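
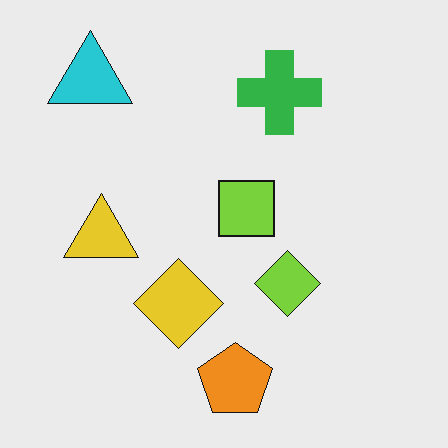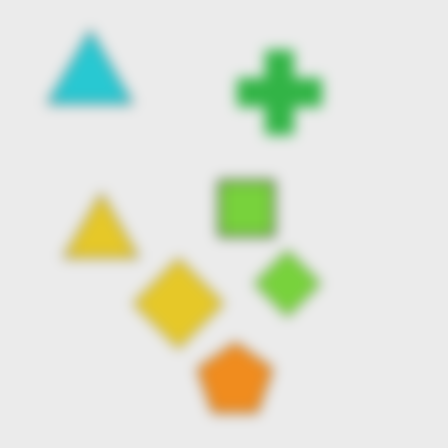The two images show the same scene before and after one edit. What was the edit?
It was heavily blurred.

Shape edges and outlines are uniformly softened across the whole image.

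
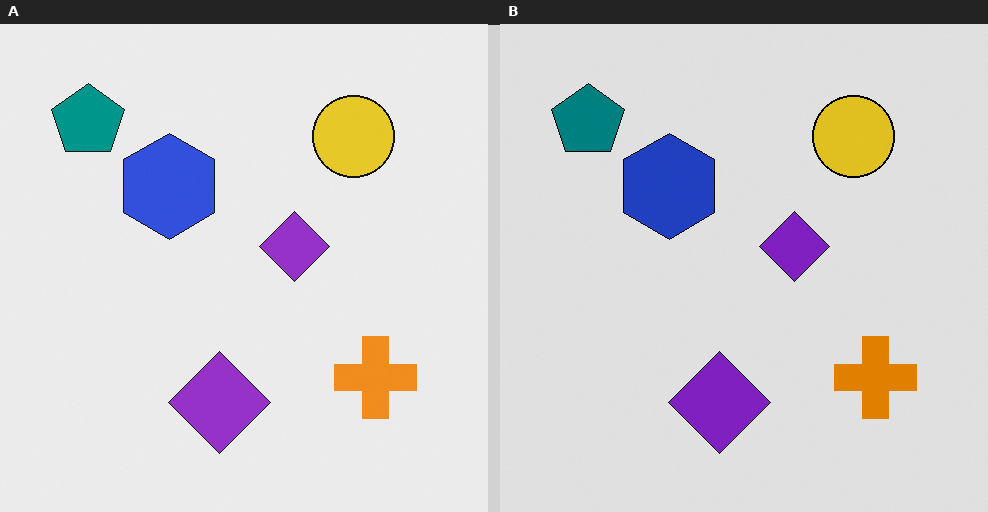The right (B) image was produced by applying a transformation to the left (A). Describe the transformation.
The right (B) image is the left (A) moderately posterized.

Each flat color has snapped to a coarser quantized level — most visibly, the near-white background has dropped to a flat grey.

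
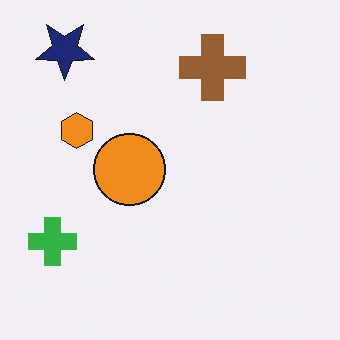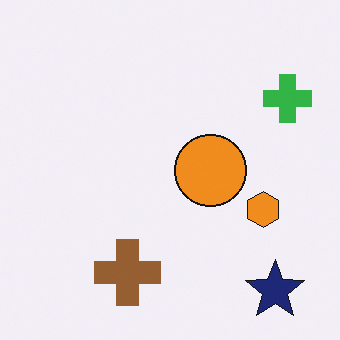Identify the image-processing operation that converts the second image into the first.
The first image is the second rotated 180°.

The navy star sits in the bottom-right of the second image and the top-left of the first — consistent with a whole-image 180° rotation.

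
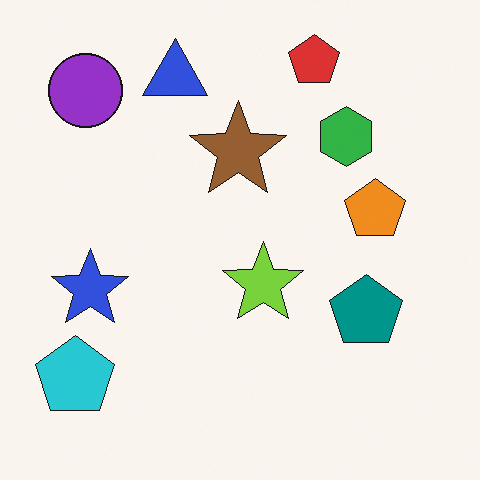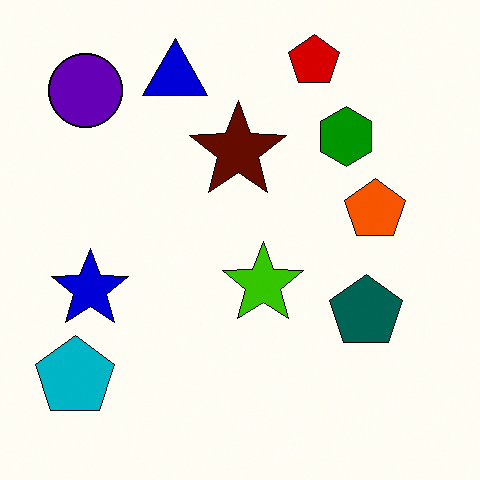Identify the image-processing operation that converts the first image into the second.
The transformation is: given much higher contrast.

Tones are pushed away from mid-grey across the whole image — a global contrast change.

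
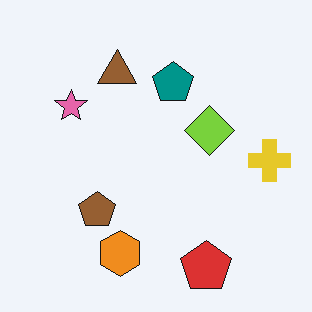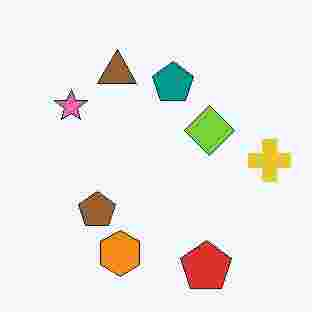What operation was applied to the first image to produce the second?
The image was heavily JPEG-compressed with obvious blocking artifacts.

Blocky 8×8 compression artifacts appear around shape edges and the flat background shows ringing — characteristic JPEG degradation.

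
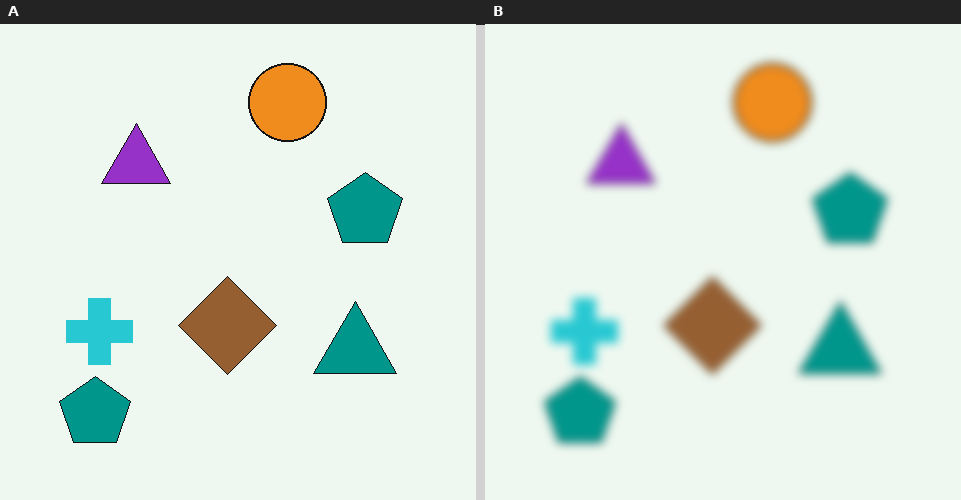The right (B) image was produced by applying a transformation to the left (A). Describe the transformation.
This is the original image noticeably gaussian-blurred.

Shape edges and outlines are uniformly softened across the whole image.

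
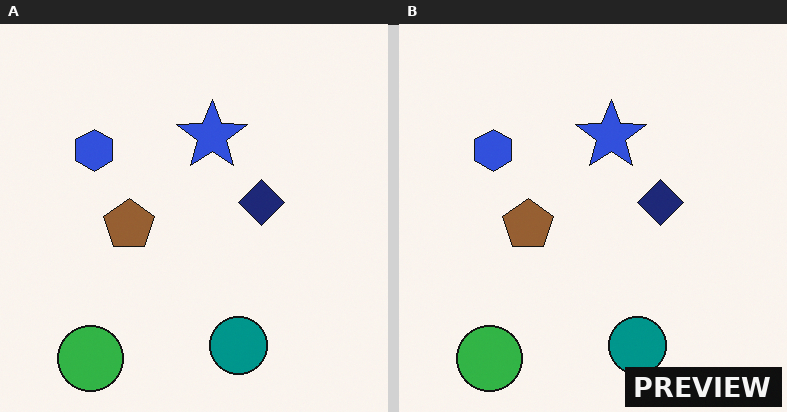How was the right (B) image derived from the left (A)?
The image was watermarked with the text "PREVIEW" in the lower-right corner.

A dark label reading "PREVIEW" appears in the lower-right corner.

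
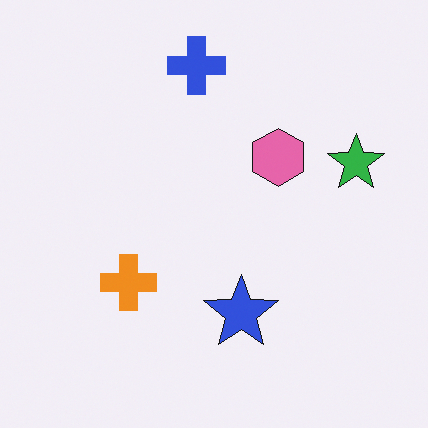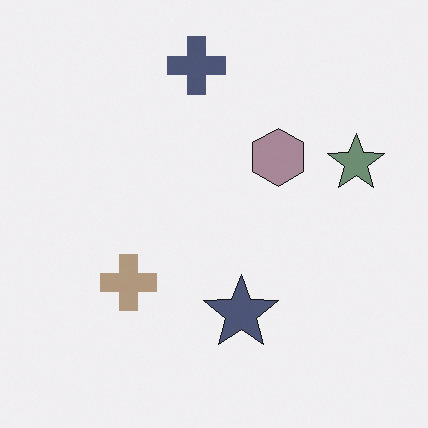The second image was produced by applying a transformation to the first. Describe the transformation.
The second image is the first heavily desaturated.

All colors are more muted and greyish — a global saturation change.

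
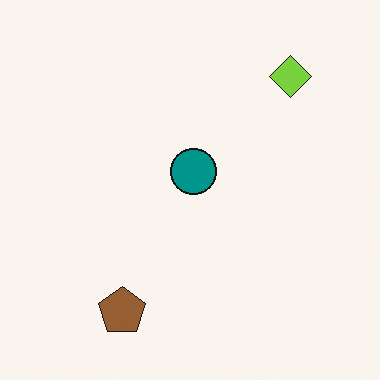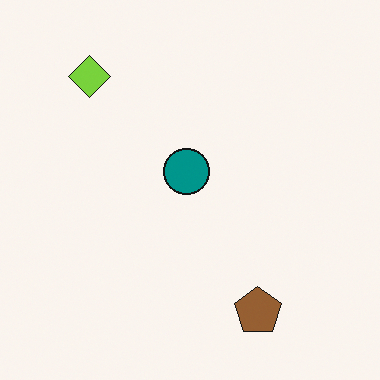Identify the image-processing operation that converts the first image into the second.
The transformation is: flipped horizontally (left ↔ right).

The lime diamond is in the top-right of the first image and the top-left of the second — shapes on opposite sides of the vertical midline have swapped in a mirror flip.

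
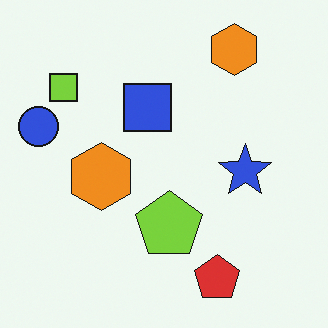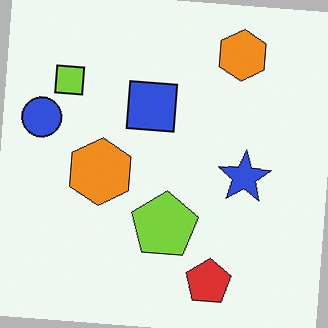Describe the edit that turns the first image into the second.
The image was rotated clockwise by a slight angle.

Every shape is tilted by the same angle and the image corners show triangular fill wedges — a whole-image rotation by a non-right angle.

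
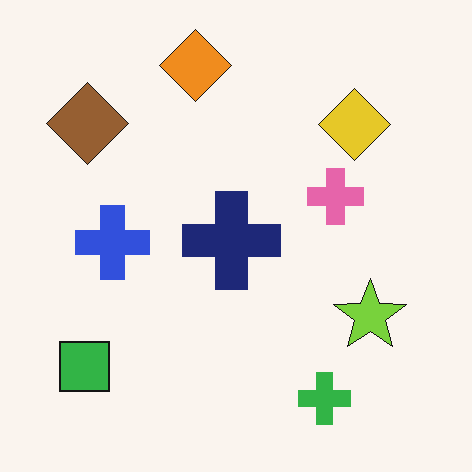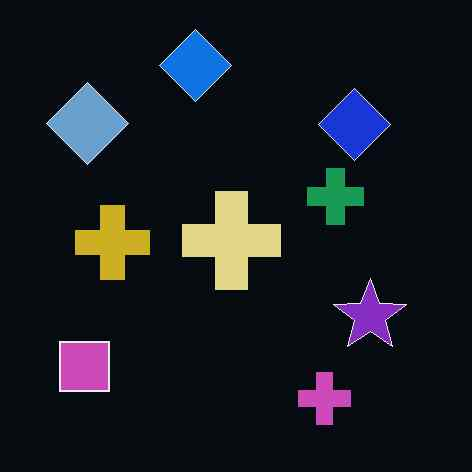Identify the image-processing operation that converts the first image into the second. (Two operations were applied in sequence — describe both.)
It was color-inverted (negative), then JPEG-compressed with visible artifacts.

The light background has become dark and every shape's color is its complement — a photographic negative. Blocky 8×8 compression artifacts appear around shape edges and the flat background shows ringing — characteristic JPEG degradation.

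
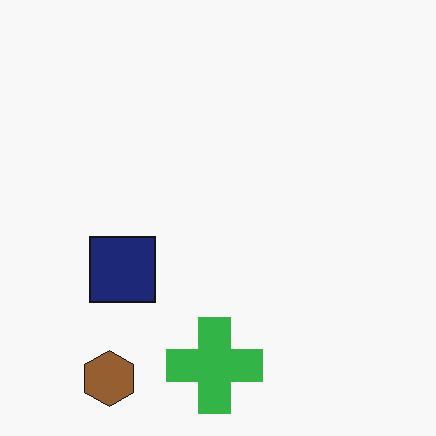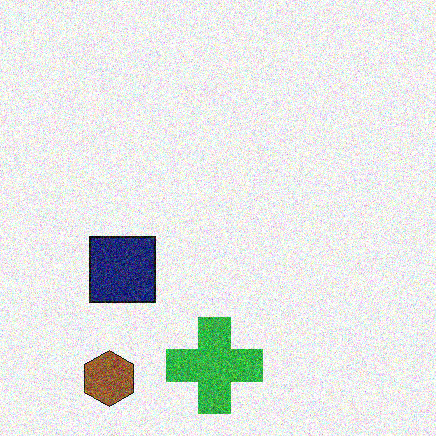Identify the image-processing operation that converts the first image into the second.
The second image is the first degraded with heavy additive noise.

Random speckle covers the whole image, including the flat background.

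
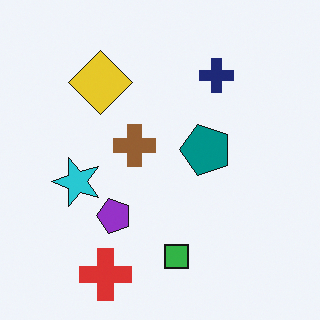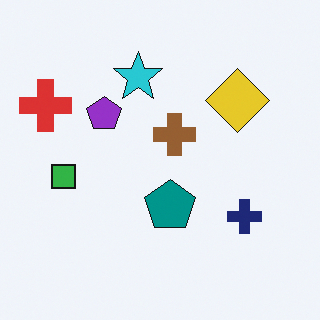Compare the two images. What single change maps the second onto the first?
Rotated 90° counter-clockwise.

The red cross sits in the top-left of the second image and the bottom-left of the first — consistent with a whole-image 90° counter-clockwise rotation.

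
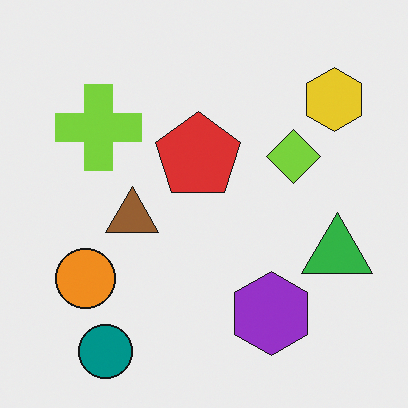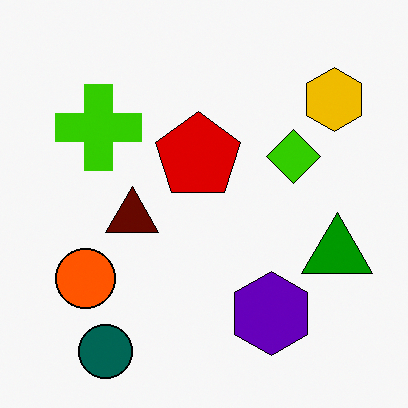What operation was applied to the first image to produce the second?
The image was given much higher contrast.

Tones are pushed away from mid-grey across the whole image — a global contrast change.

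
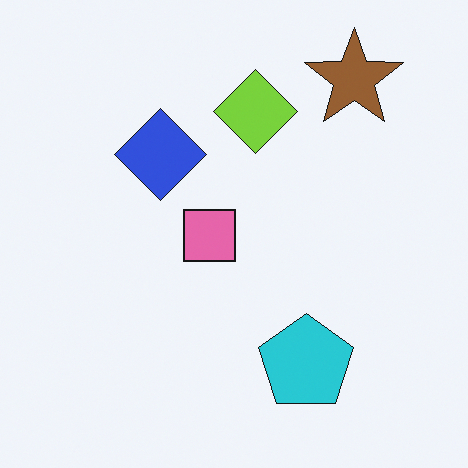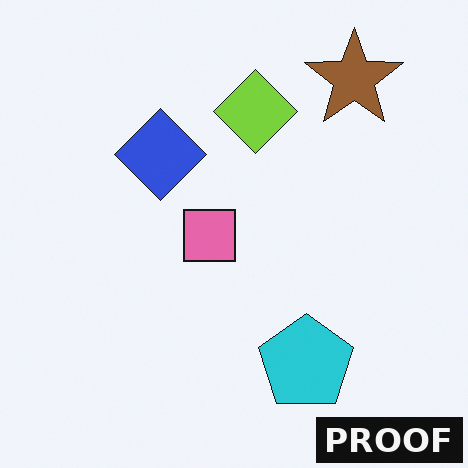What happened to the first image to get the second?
The image was watermarked with the text "PROOF" in the lower-right corner.

A dark label reading "PROOF" appears in the lower-right corner.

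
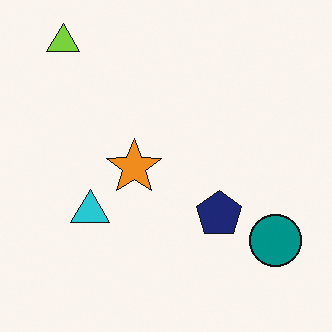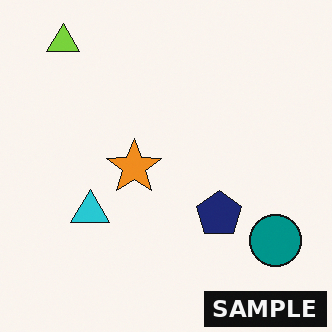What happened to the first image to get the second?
Watermarked with the text "SAMPLE" in the lower-right corner.

A dark label reading "SAMPLE" appears in the lower-right corner.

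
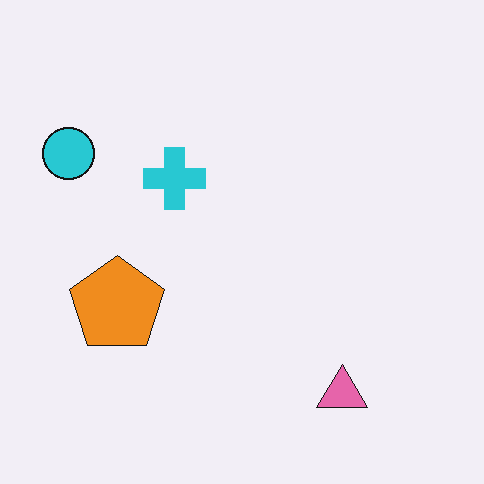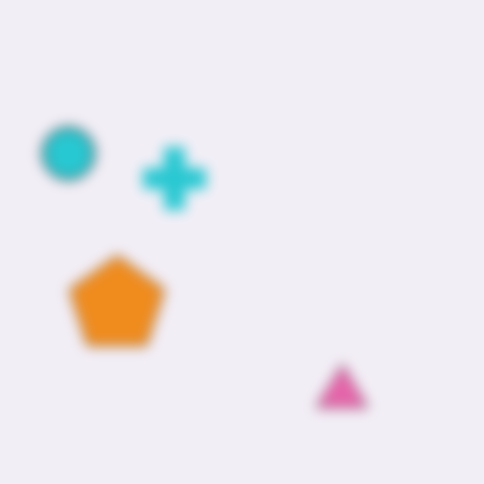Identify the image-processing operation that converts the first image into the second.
The image was heavily blurred.

Shape edges and outlines are uniformly softened across the whole image.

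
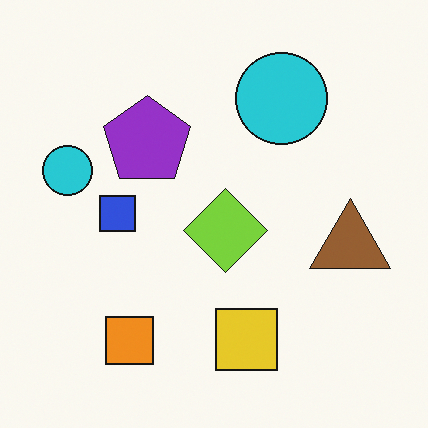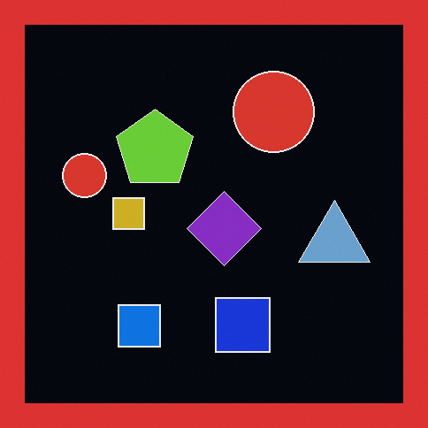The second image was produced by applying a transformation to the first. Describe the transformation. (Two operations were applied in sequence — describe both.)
This is the original image color-inverted (negative), then framed with a red border.

The light background has become dark and every shape's color is its complement — a photographic negative. A solid red frame runs around the edge of the second image, with the content slightly shrunk inside it.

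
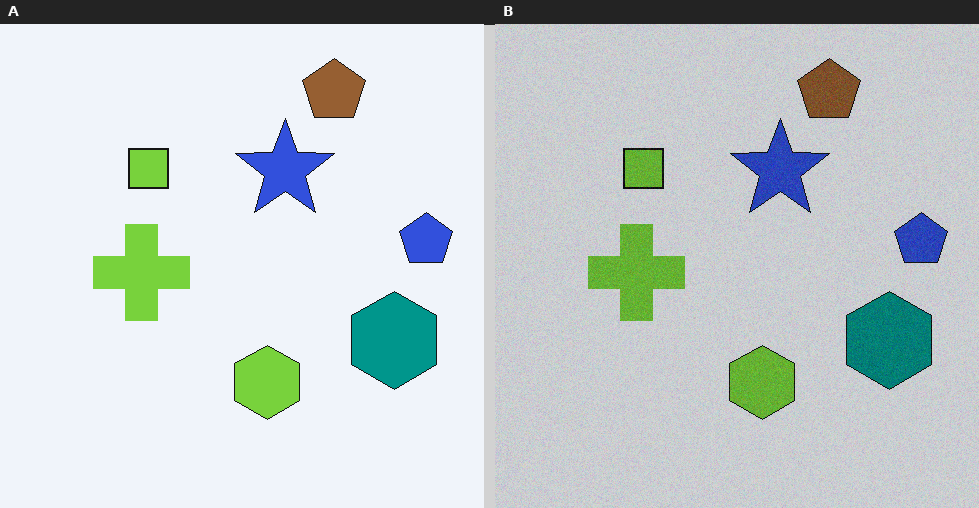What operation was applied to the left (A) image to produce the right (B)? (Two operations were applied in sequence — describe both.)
The right (B) image is the left (A) degraded with subtle gaussian noise, then slightly darkened.

Random speckle covers the whole image, including the flat background. Every pixel — background and shapes alike — is uniformly darkened.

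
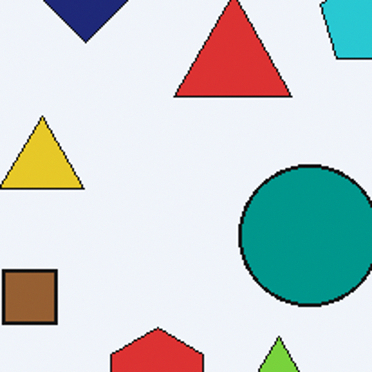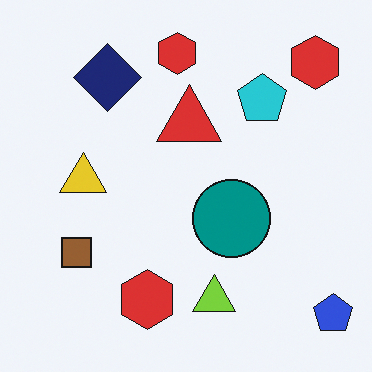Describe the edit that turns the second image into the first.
Cropped tightly and scaled back up.

The visible shapes are larger and the field of view is narrower; shapes near the original edges may be partly or wholly outside the frame — a crop-and-rescale.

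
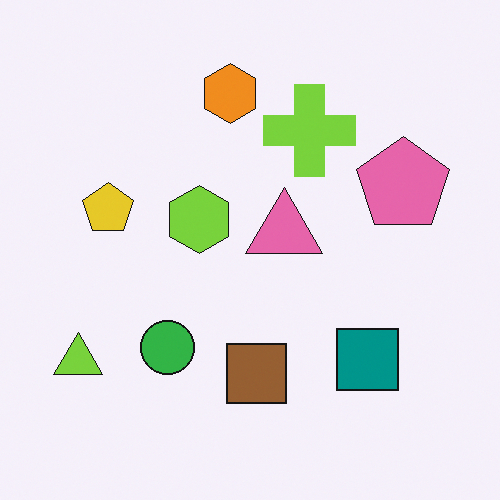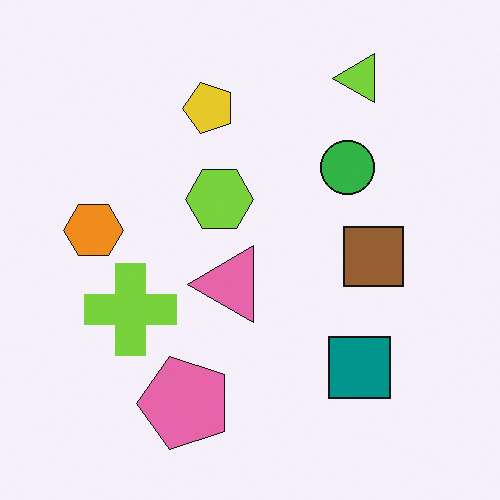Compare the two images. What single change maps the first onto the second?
Transposed (reflected across the top-left ↔ bottom-right diagonal).

Shapes have swapped their row and column positions — what was in the top-right is now in the bottom-left — a diagonal reflection.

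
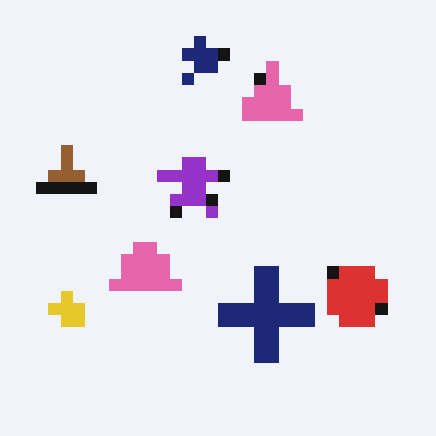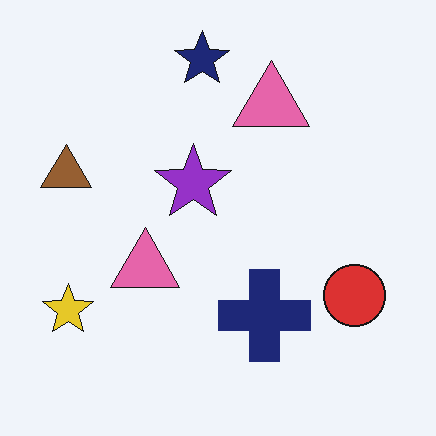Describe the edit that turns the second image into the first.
It was heavily pixelated into large blocks.

Shapes are reduced to large square blocks; fine edges and outlines are lost — a downscale-then-upscale (mosaic) effect.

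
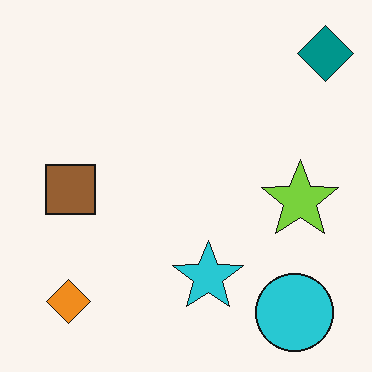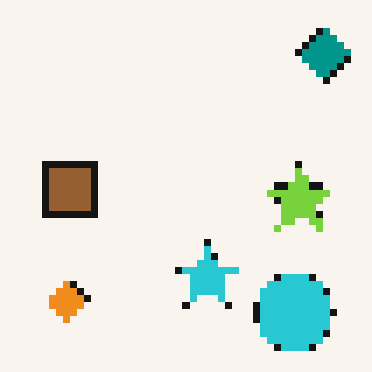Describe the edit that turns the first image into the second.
The second image is the first moderately pixelated.

Shapes are reduced to large square blocks; fine edges and outlines are lost — a downscale-then-upscale (mosaic) effect.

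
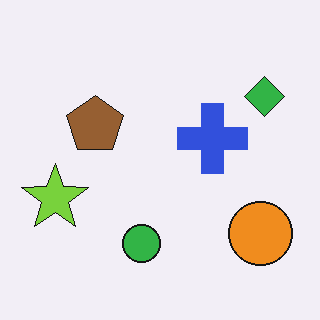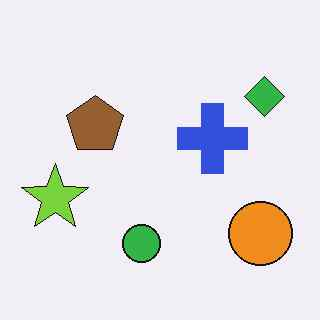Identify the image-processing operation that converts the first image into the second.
This is the original image JPEG-compressed with visible artifacts.

Blocky 8×8 compression artifacts appear around shape edges and the flat background shows ringing — characteristic JPEG degradation.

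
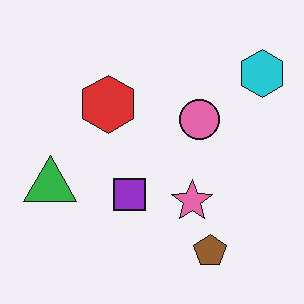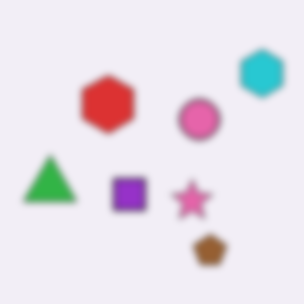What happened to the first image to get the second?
The transformation is: noticeably gaussian-blurred.

Shape edges and outlines are uniformly softened across the whole image.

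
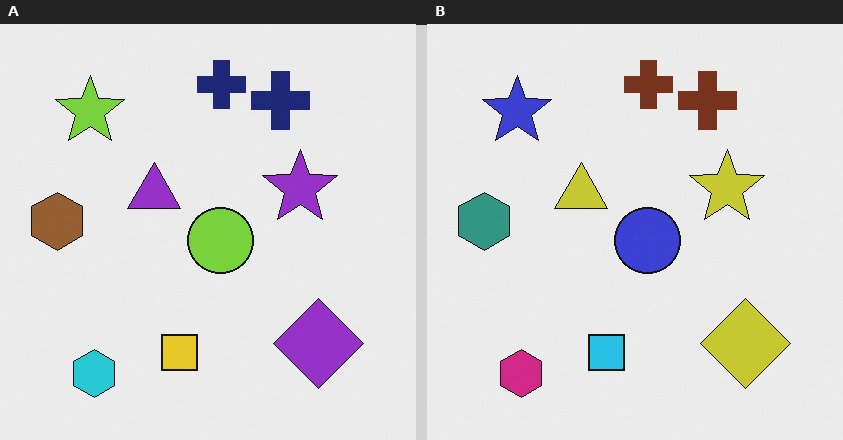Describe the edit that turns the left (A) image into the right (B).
Hue-shifted through roughly a third of the color wheel.

Every shape's color has rotated by the same amount around the hue wheel — a uniform hue shift.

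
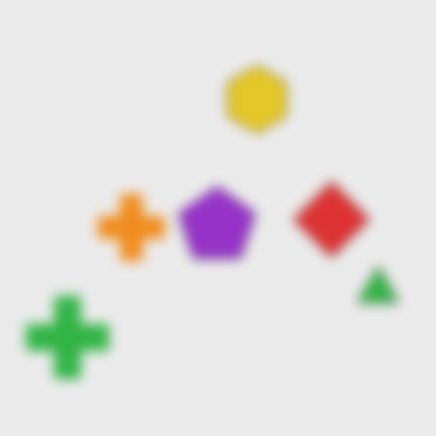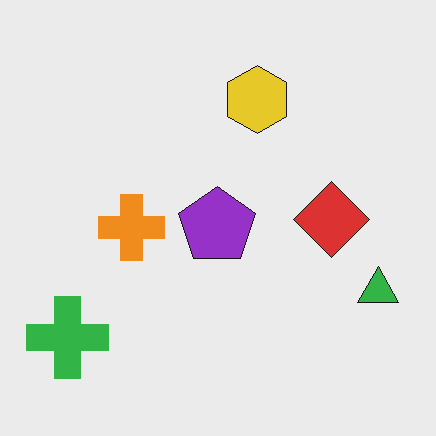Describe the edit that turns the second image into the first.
The image was strongly gaussian-blurred.

Shape edges and outlines are uniformly softened across the whole image.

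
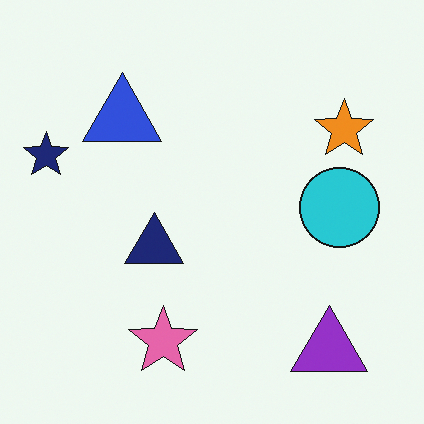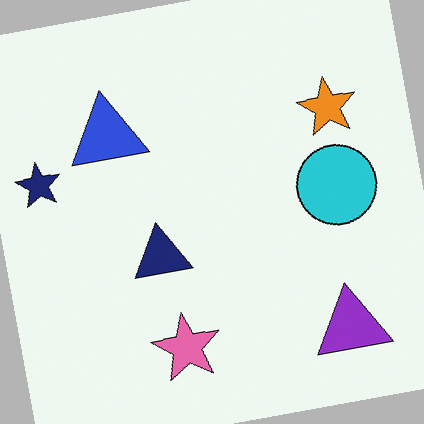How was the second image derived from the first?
The second image is the first rotated counter-clockwise by a few degrees.

Every shape is tilted by the same angle and the image corners show triangular fill wedges — a whole-image rotation by a non-right angle.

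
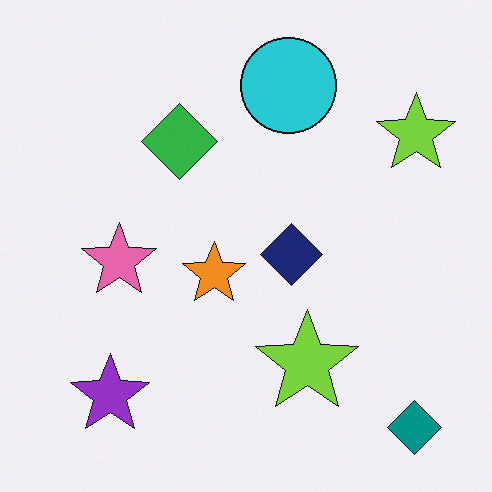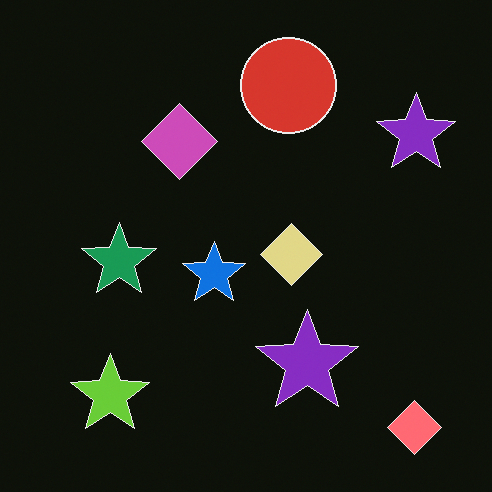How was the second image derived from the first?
The second image is the first color-inverted (negative).

The light background has become dark and every shape's color is its complement — a photographic negative.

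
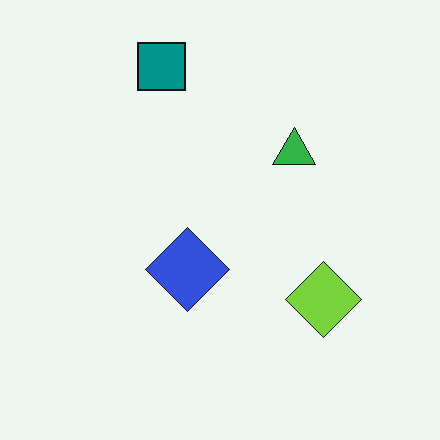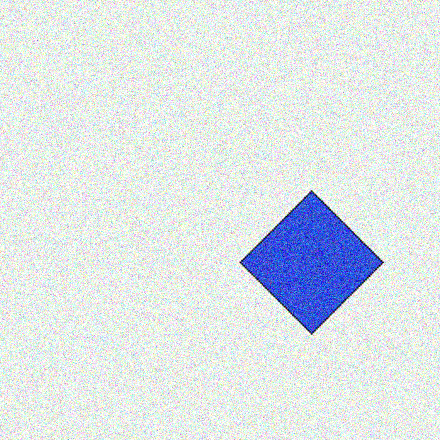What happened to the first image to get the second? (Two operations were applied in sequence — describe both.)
This is the original image cropped tightly and scaled back up, then degraded with strong gaussian noise.

The visible shapes are larger and the field of view is narrower; shapes near the original edges may be partly or wholly outside the frame — a crop-and-rescale. Random speckle covers the whole image, including the flat background.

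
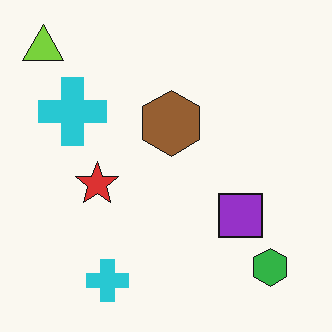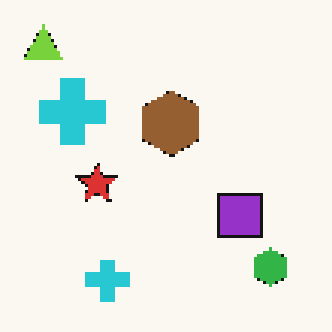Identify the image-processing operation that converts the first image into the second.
It was mildly pixelated.

Shapes are reduced to large square blocks; fine edges and outlines are lost — a downscale-then-upscale (mosaic) effect.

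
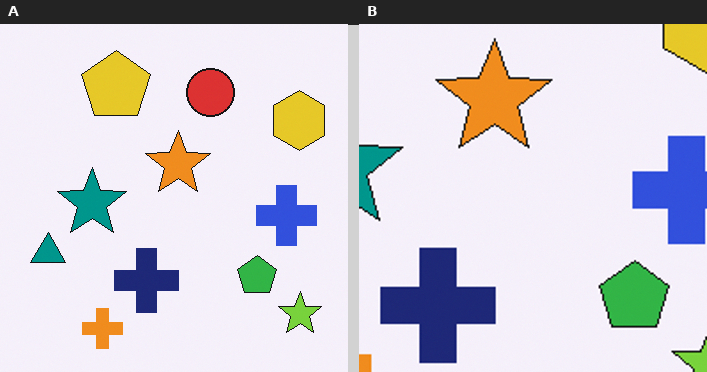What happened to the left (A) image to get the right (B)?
The right (B) image is the left (A) cropped tightly and scaled back up.

The visible shapes are larger and the field of view is narrower; shapes near the original edges may be partly or wholly outside the frame — a crop-and-rescale.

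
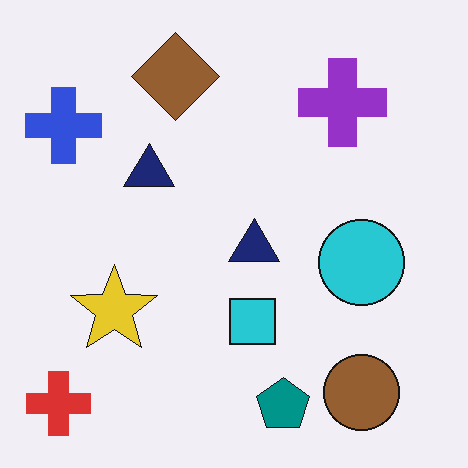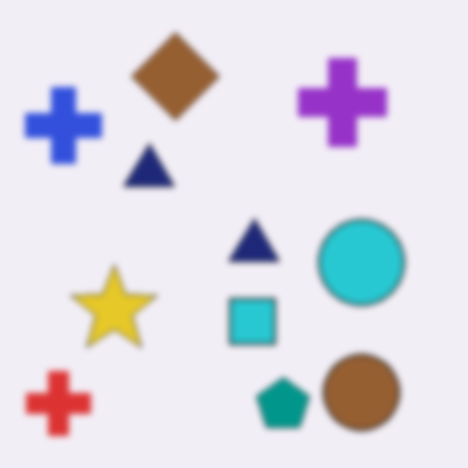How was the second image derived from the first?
Noticeably gaussian-blurred.

Shape edges and outlines are uniformly softened across the whole image.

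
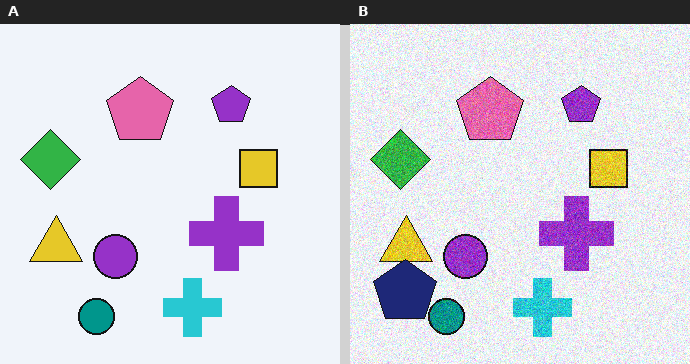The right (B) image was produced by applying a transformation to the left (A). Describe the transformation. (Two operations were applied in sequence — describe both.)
This is the original image degraded with visible gaussian noise, then overlaid with an additional navy pentagon.

Random speckle covers the whole image, including the flat background. A navy pentagon appears in the right (B) image that is absent from the left (A).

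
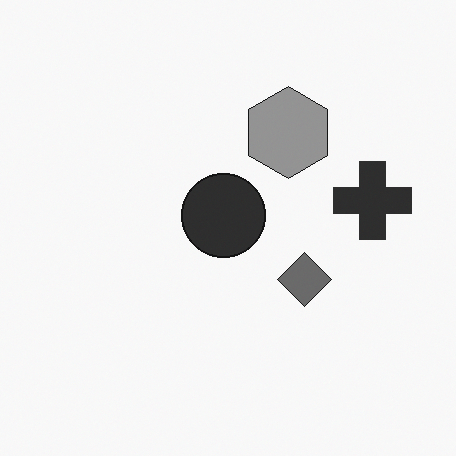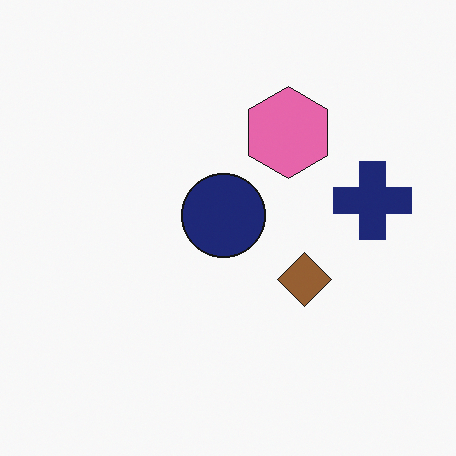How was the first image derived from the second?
Converted to grayscale.

All color is removed — every shape is now a shade of grey.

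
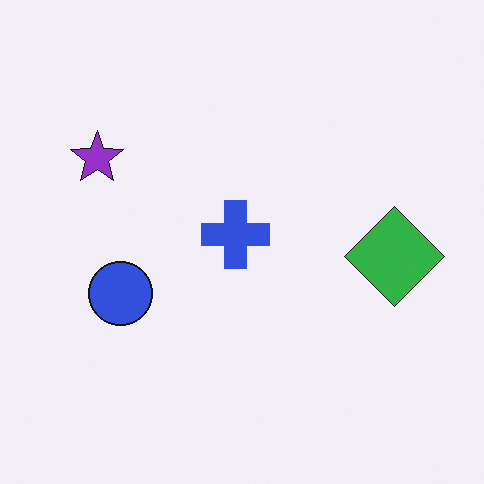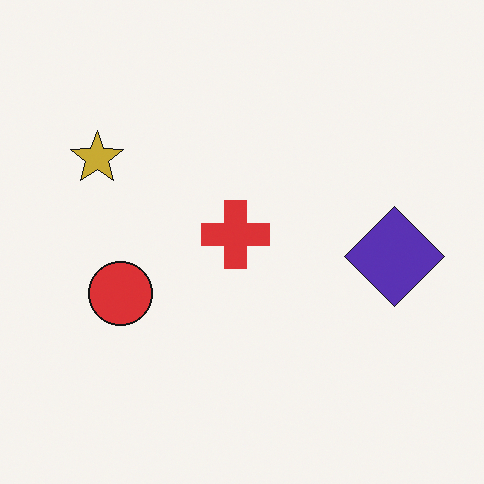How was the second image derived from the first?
This is the original image hue-shifted through roughly a third of the color wheel.

Every shape's color has rotated by the same amount around the hue wheel — a uniform hue shift.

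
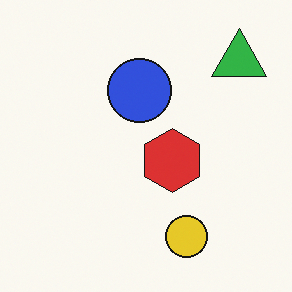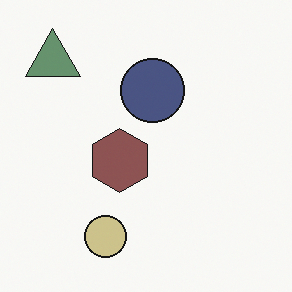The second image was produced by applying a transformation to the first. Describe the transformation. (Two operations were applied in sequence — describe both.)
This is the original image heavily desaturated, then flipped horizontally (left ↔ right).

All colors are more muted and greyish — a global saturation change. The green triangle is in the top-right of the first image and the top-left of the second — shapes on opposite sides of the vertical midline have swapped in a mirror flip.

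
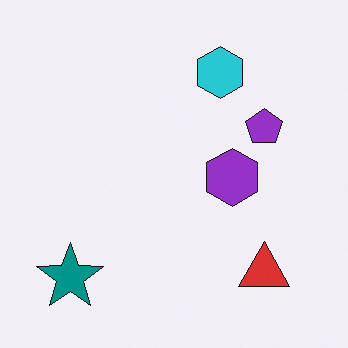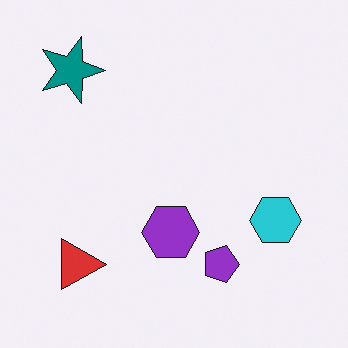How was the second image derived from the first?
Rotated 90° clockwise.

The teal star sits in the bottom-left of the first image and the top-left of the second — consistent with a whole-image 90° clockwise rotation.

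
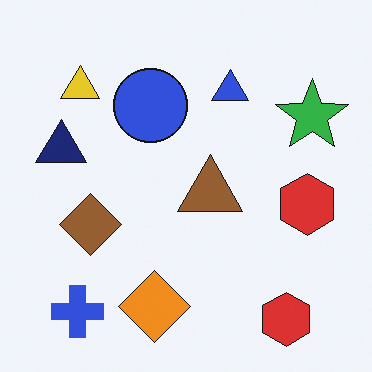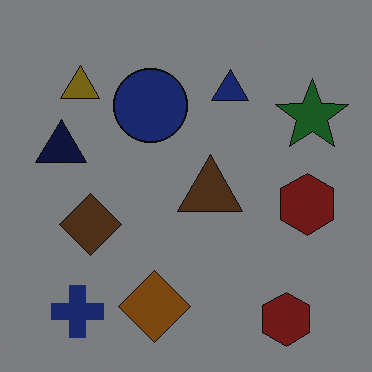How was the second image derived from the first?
Darkened a lot.

Every pixel — background and shapes alike — is uniformly darkened.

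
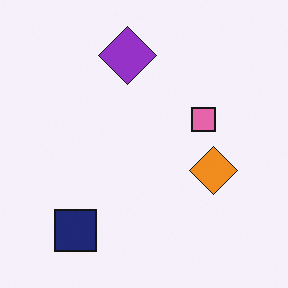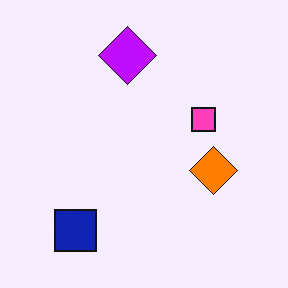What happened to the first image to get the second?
The transformation is: made much more vivid (saturation change).

All colors are more vivid — a global saturation change.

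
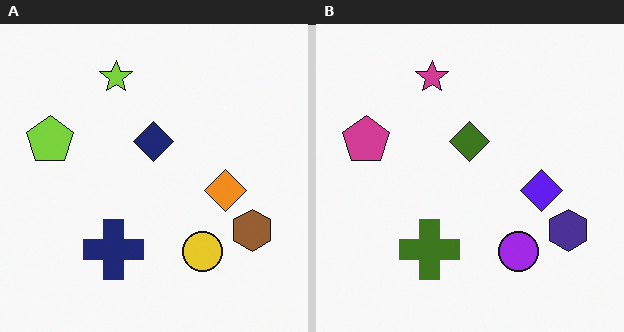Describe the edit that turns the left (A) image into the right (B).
Hue-shifted by a large amount.

Every shape's color has rotated by the same amount around the hue wheel — a uniform hue shift.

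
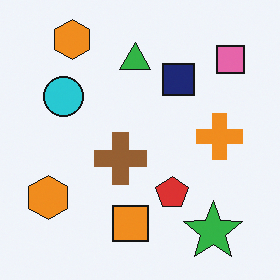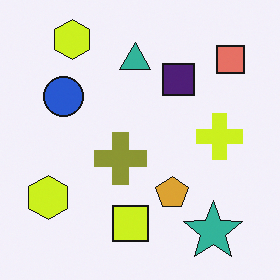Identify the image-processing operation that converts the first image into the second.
This is the original image hue-shifted by a small amount.

Every shape's color has rotated by the same amount around the hue wheel — a uniform hue shift.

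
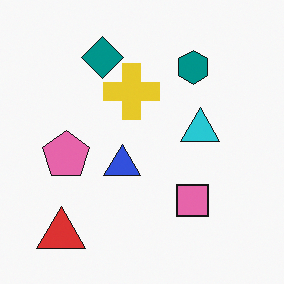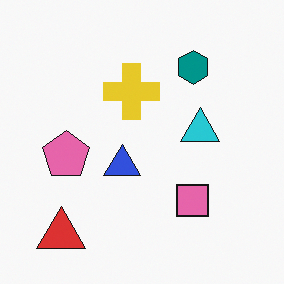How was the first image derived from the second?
The first image is the second overlaid with an additional teal diamond.

A teal diamond appears in the first image that is absent from the second.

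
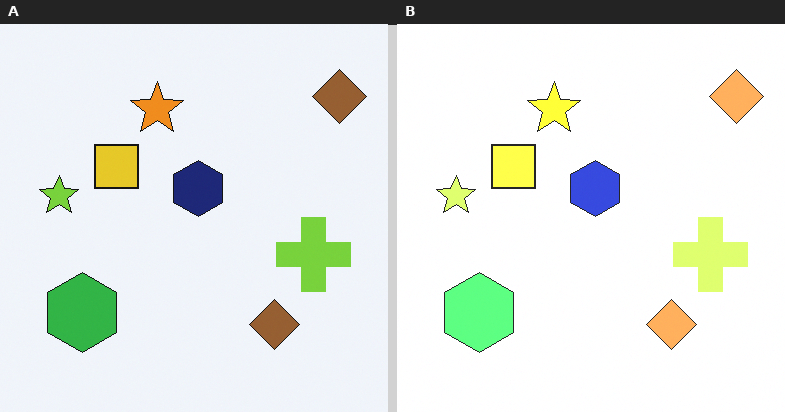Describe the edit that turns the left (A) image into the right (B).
Substantially brightened.

Every pixel — background and shapes alike — is uniformly brightened.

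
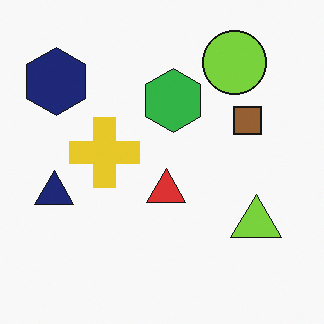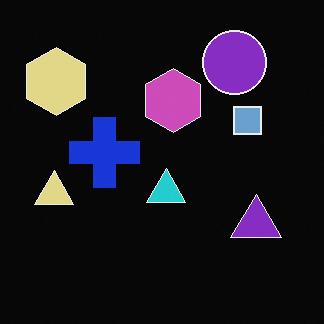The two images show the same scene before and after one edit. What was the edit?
The second image is the first color-inverted (negative).

The light background has become dark and every shape's color is its complement — a photographic negative.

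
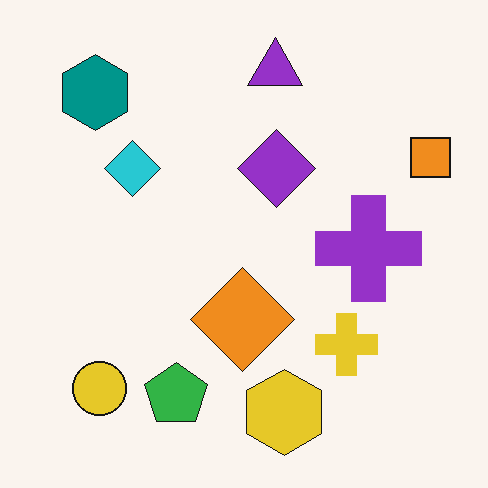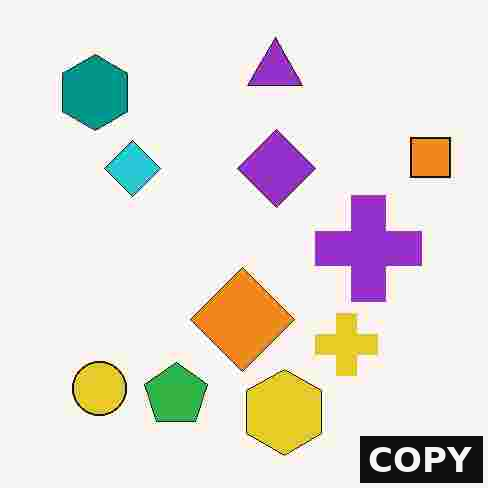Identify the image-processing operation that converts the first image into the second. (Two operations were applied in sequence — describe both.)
The image was heavily JPEG-compressed with obvious blocking artifacts, then watermarked with the text "COPY" in the lower-right corner.

Blocky 8×8 compression artifacts appear around shape edges and the flat background shows ringing — characteristic JPEG degradation. A dark label reading "COPY" appears in the lower-right corner.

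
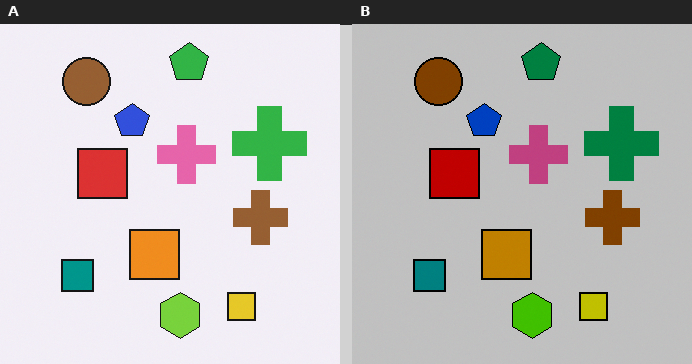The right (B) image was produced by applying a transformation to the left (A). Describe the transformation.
Heavily posterized to just a handful of flat colors.

Each flat color has snapped to a coarser quantized level — most visibly, the near-white background has dropped to a flat grey.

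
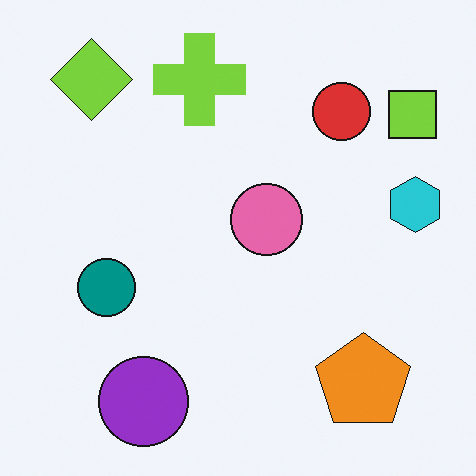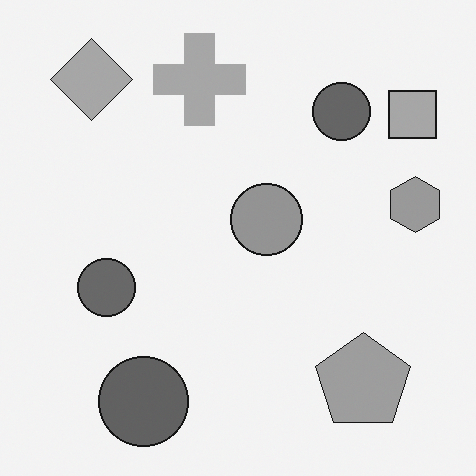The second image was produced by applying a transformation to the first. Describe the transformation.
The second image is the first converted to grayscale.

All color is removed — every shape is now a shade of grey.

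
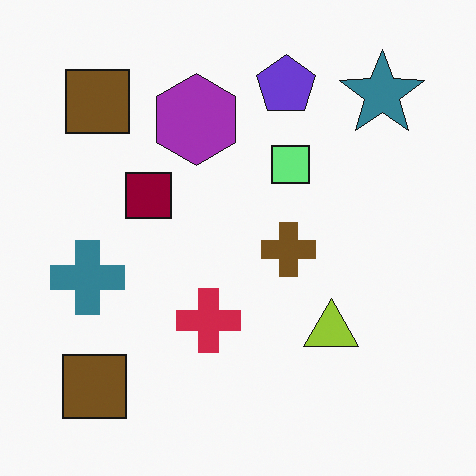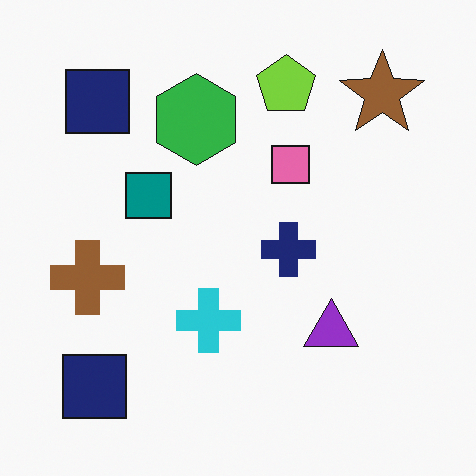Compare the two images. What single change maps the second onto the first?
It was hue-shifted through roughly half the color wheel.

Every shape's color has rotated by the same amount around the hue wheel — a uniform hue shift.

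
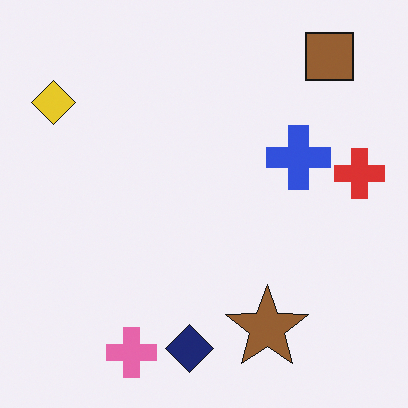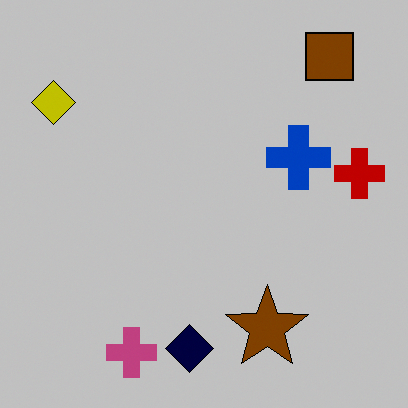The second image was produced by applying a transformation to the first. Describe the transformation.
It was heavily posterized to just a handful of flat colors.

Each flat color has snapped to a coarser quantized level — most visibly, the near-white background has dropped to a flat grey.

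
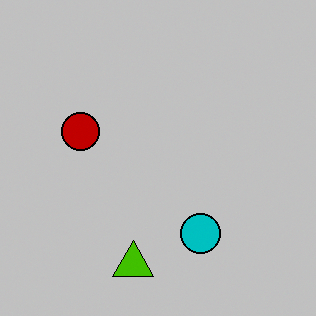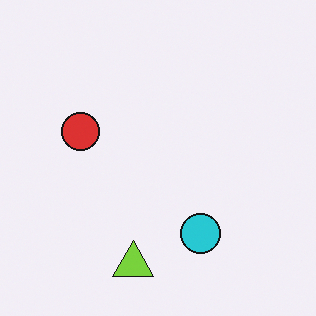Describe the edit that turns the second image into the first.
This is the original image aggressively posterized.

Each flat color has snapped to a coarser quantized level — most visibly, the near-white background has dropped to a flat grey.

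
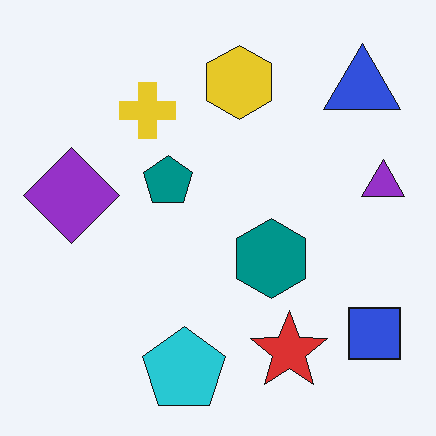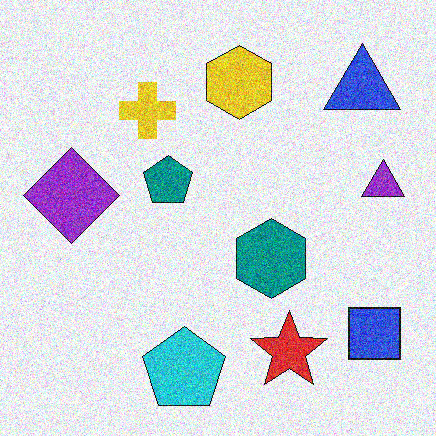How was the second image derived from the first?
Degraded with strong gaussian noise.

Random speckle covers the whole image, including the flat background.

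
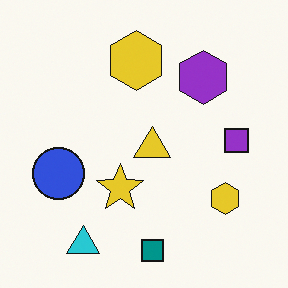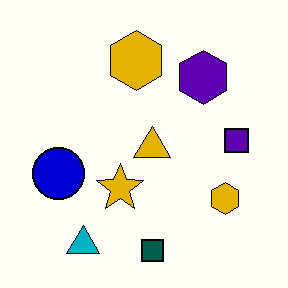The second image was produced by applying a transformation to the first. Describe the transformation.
This is the original image given much higher contrast.

Tones are pushed away from mid-grey across the whole image — a global contrast change.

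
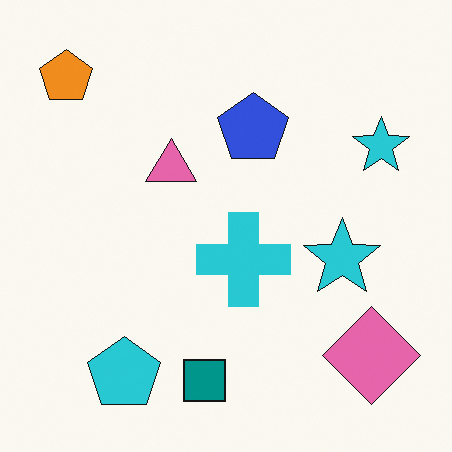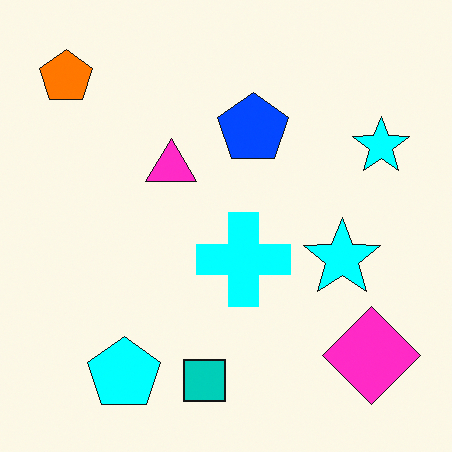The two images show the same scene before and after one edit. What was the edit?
The image was heavily oversaturated.

All colors are more vivid — a global saturation change.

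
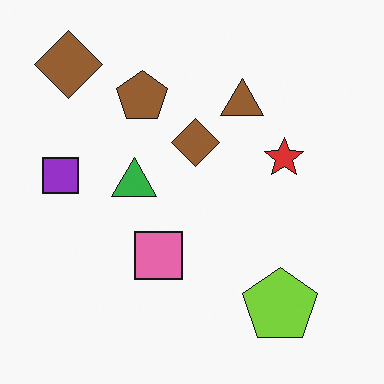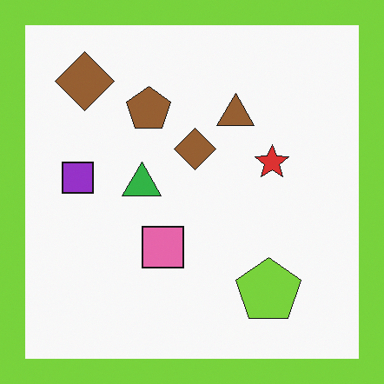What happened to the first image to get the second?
Framed with a lime border.

A solid lime frame runs around the edge of the second image, with the content slightly shrunk inside it.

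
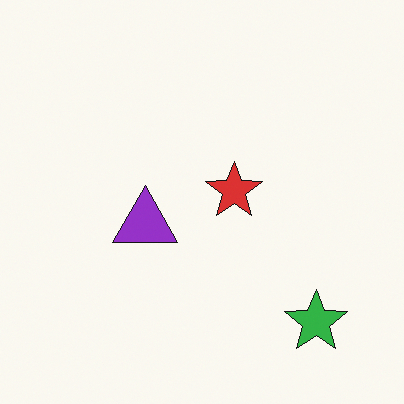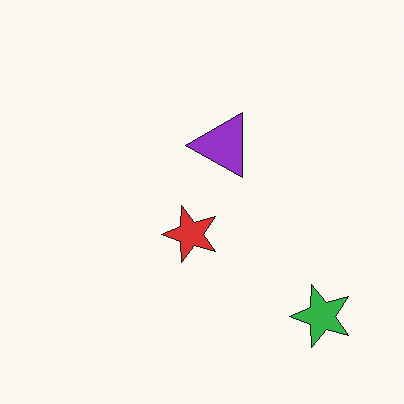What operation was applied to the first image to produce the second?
The transformation is: transposed (reflected across the top-left ↔ bottom-right diagonal).

Shapes have swapped their row and column positions — what was in the top-right is now in the bottom-left — a diagonal reflection.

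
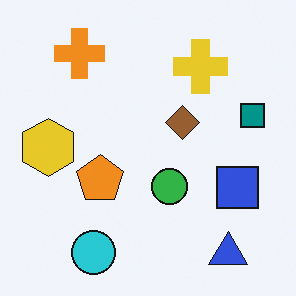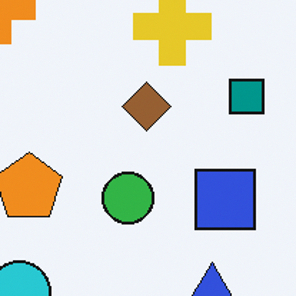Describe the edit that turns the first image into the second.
The second image is the first cropped slightly and scaled back up.

The visible shapes are larger and the field of view is narrower; shapes near the original edges may be partly or wholly outside the frame — a crop-and-rescale.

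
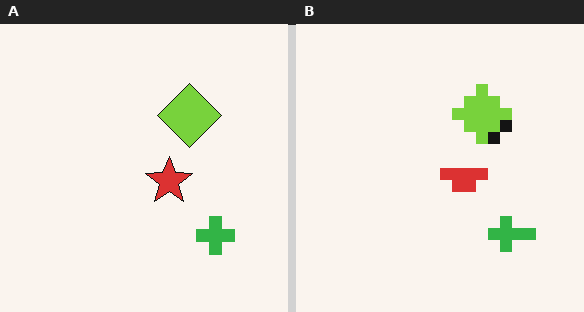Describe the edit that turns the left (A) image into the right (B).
The image was heavily pixelated into large blocks.

Shapes are reduced to large square blocks; fine edges and outlines are lost — a downscale-then-upscale (mosaic) effect.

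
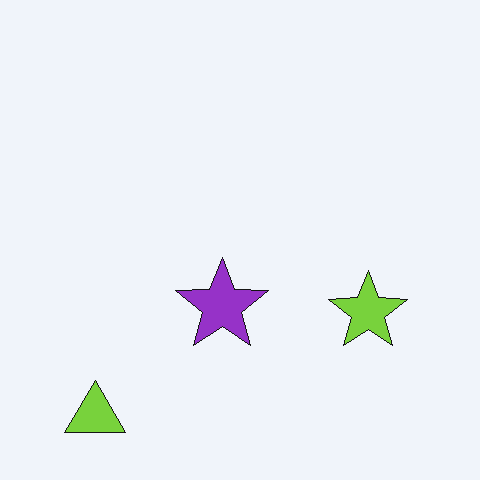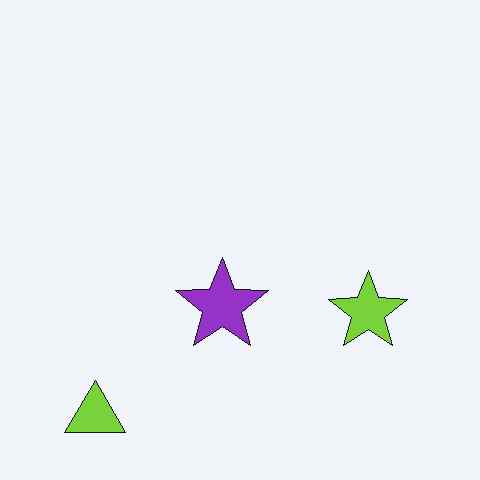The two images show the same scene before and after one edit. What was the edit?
Given moderate JPEG compression.

Blocky 8×8 compression artifacts appear around shape edges and the flat background shows ringing — characteristic JPEG degradation.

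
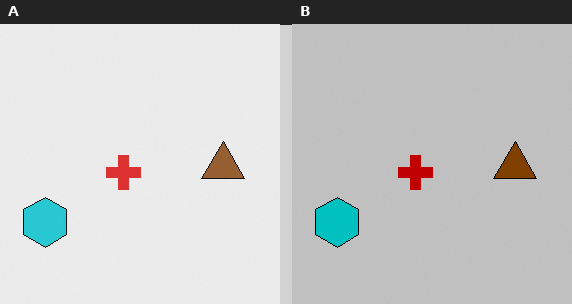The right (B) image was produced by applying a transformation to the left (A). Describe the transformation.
Heavily posterized to just a handful of flat colors.

Each flat color has snapped to a coarser quantized level — most visibly, the near-white background has dropped to a flat grey.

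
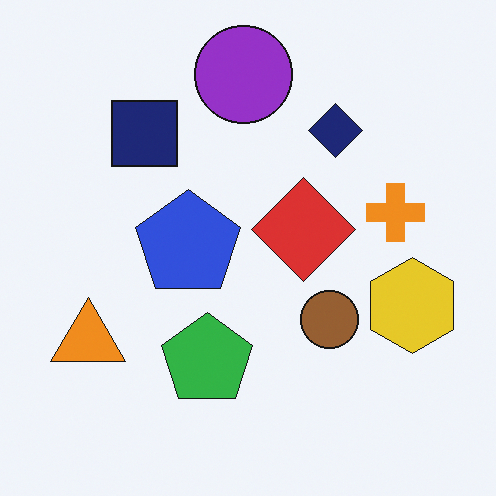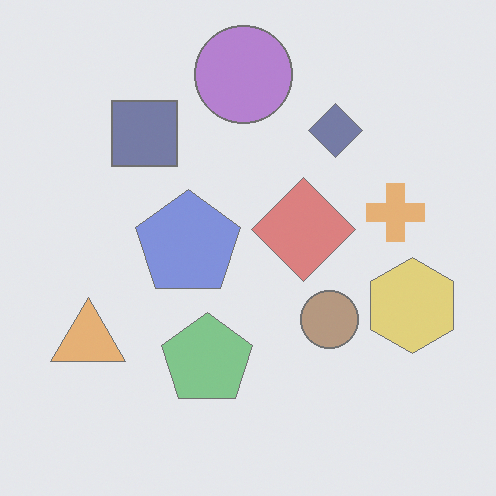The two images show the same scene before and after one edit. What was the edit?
Washed out (contrast reduced).

Tones are pushed toward mid-grey across the whole image — a global contrast change.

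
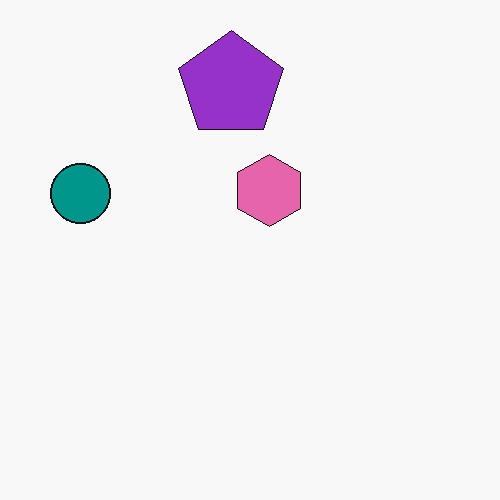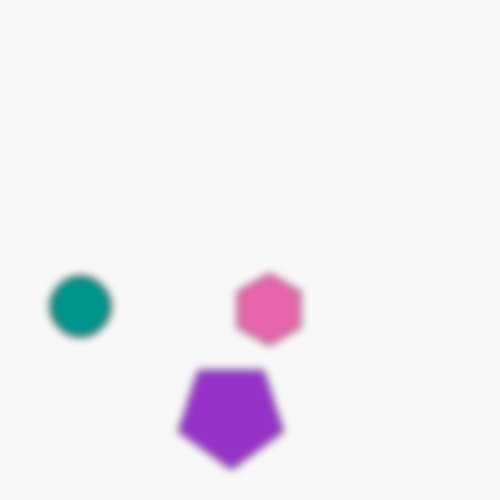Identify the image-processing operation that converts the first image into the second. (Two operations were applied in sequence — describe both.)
It was flipped vertically (top ↔ bottom), then moderately blurred.

The purple pentagon is in the top of the first image and the bottom of the second — shapes on opposite sides of the horizontal midline have swapped in a mirror flip. Shape edges and outlines are uniformly softened across the whole image.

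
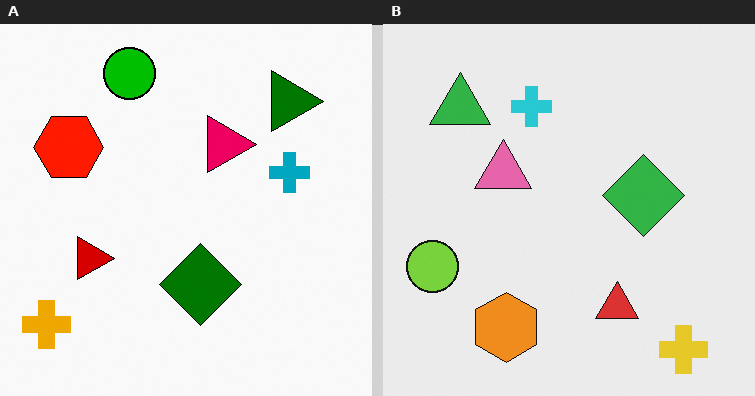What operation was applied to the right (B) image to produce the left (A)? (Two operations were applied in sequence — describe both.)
The left (A) image is the right (B) rotated 90° clockwise, then given much higher contrast.

The yellow cross sits in the bottom-right of the right (B) image and the bottom-left of the left (A) — consistent with a whole-image 90° clockwise rotation. Tones are pushed away from mid-grey across the whole image — a global contrast change.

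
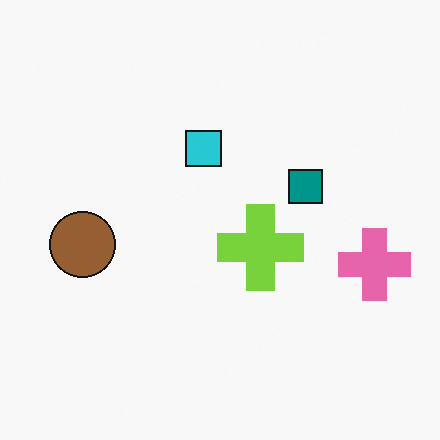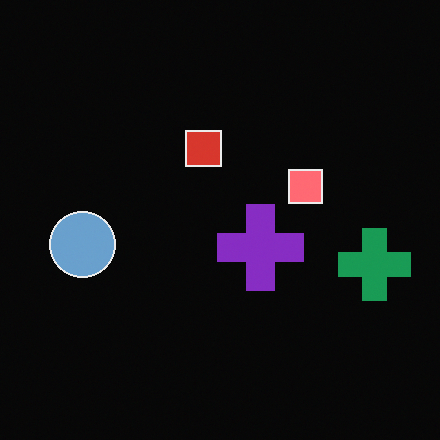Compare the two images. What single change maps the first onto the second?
Color-inverted (negative).

The light background has become dark and every shape's color is its complement — a photographic negative.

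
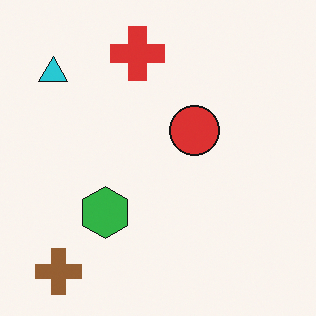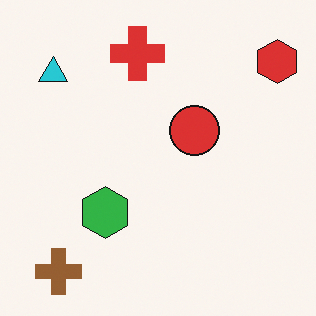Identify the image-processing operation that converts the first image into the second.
It was overlaid with an additional red hexagon.

A red hexagon appears in the second image that is absent from the first.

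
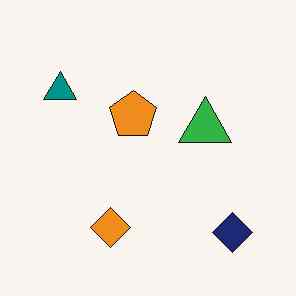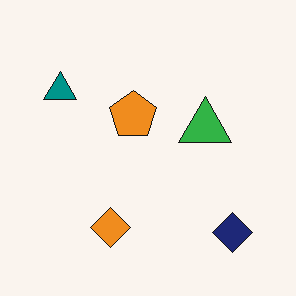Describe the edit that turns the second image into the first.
This is the original image given moderate JPEG compression.

Blocky 8×8 compression artifacts appear around shape edges and the flat background shows ringing — characteristic JPEG degradation.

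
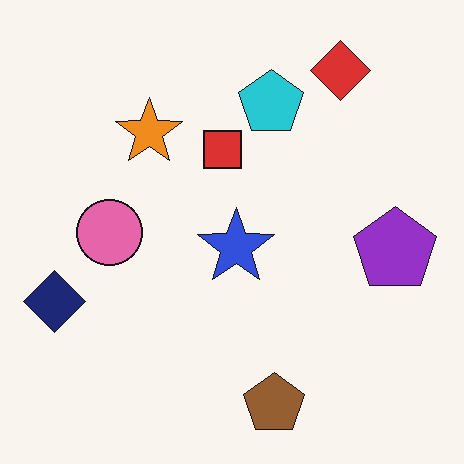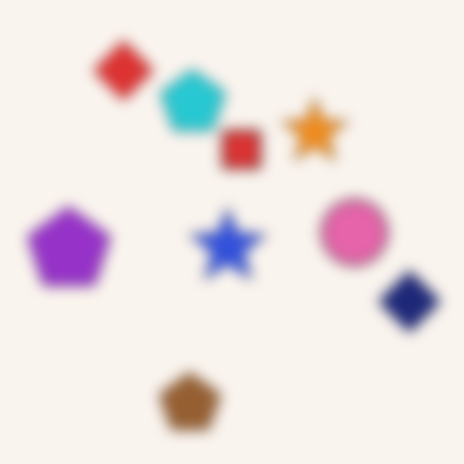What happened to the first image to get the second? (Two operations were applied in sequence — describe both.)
The transformation is: flipped horizontally (left ↔ right), then strongly gaussian-blurred.

The navy diamond is in the left of the first image and the right of the second — shapes on opposite sides of the vertical midline have swapped in a mirror flip. Shape edges and outlines are uniformly softened across the whole image.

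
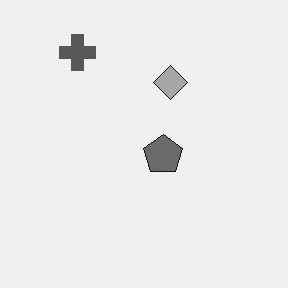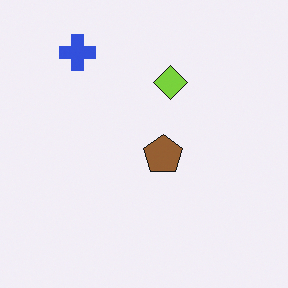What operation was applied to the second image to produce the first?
The image was converted to grayscale.

All color is removed — every shape is now a shade of grey.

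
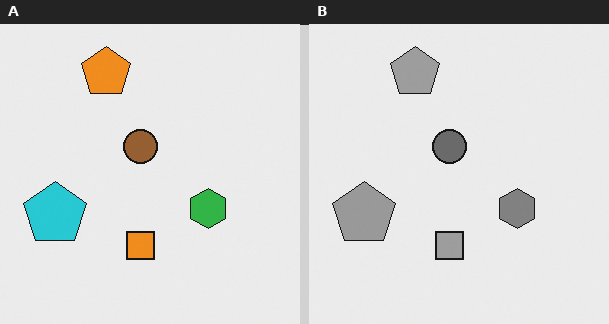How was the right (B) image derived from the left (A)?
This is the original image converted to grayscale.

All color is removed — every shape is now a shade of grey.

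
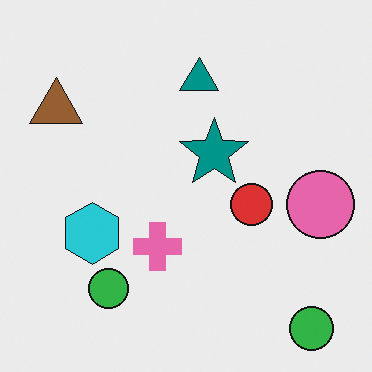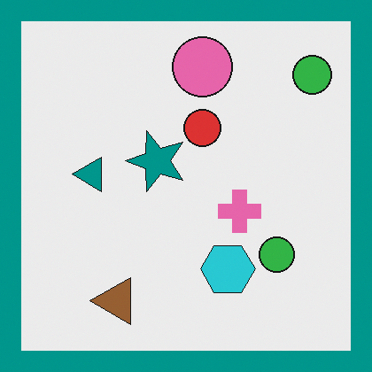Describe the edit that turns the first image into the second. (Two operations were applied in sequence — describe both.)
This is the original image rotated 90° counter-clockwise, then framed with a teal border.

The brown triangle sits in the top-left of the first image and the bottom-left of the second — consistent with a whole-image 90° counter-clockwise rotation. A solid teal frame runs around the edge of the second image, with the content slightly shrunk inside it.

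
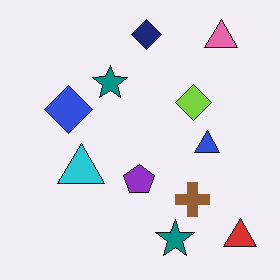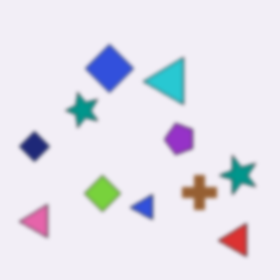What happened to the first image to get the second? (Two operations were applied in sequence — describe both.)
The second image is the first transposed (reflected across the top-left ↔ bottom-right diagonal), then lightly blurred.

Shapes have swapped their row and column positions — what was in the top-right is now in the bottom-left — a diagonal reflection. Shape edges and outlines are uniformly softened across the whole image.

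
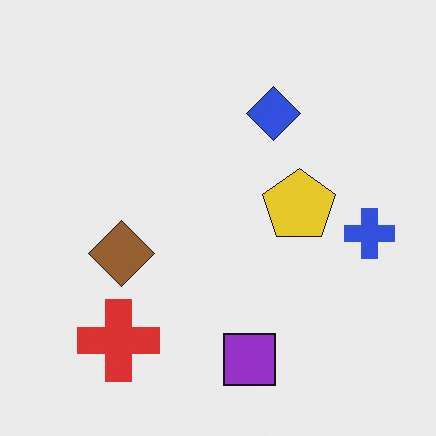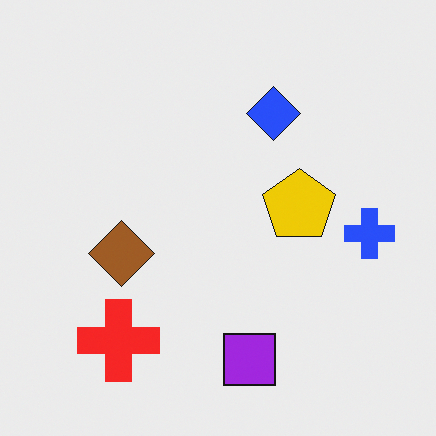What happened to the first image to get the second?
It was slightly oversaturated.

All colors are more vivid — a global saturation change.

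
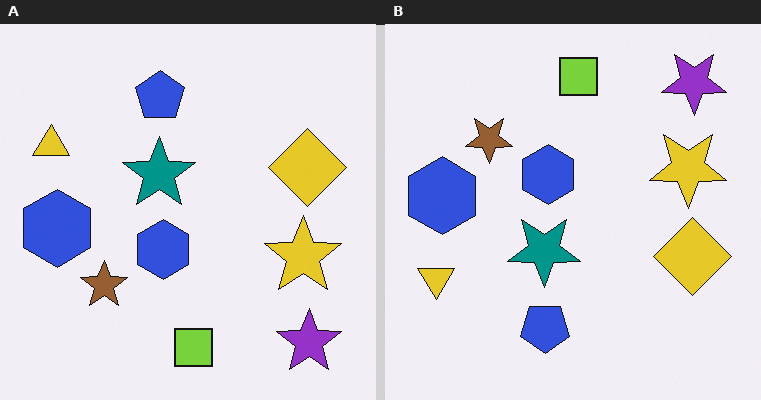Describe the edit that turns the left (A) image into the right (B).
The right (B) image is the left (A) flipped vertically (top ↔ bottom).

The lime square is in the bottom of the left (A) image and the top of the right (B) — shapes on opposite sides of the horizontal midline have swapped in a mirror flip.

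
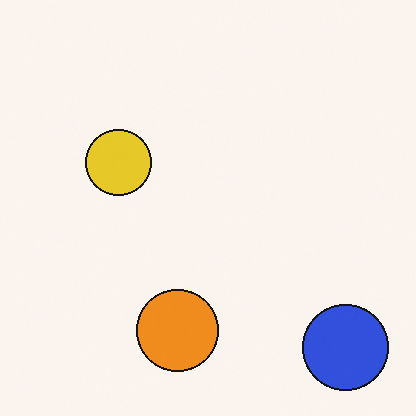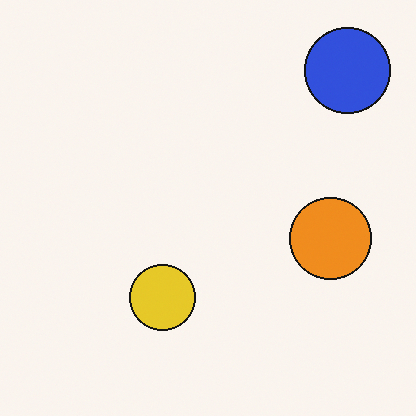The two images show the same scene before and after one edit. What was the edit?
The transformation is: rotated 90° counter-clockwise.

The blue circle sits in the bottom-right of the first image and the top-right of the second — consistent with a whole-image 90° counter-clockwise rotation.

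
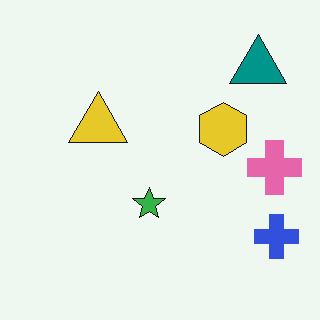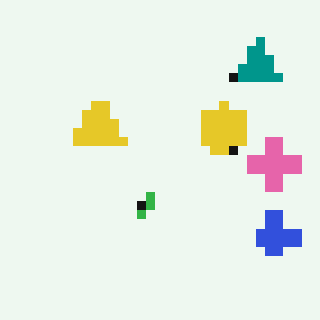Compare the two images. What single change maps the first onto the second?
The second image is the first heavily pixelated into large blocks.

Shapes are reduced to large square blocks; fine edges and outlines are lost — a downscale-then-upscale (mosaic) effect.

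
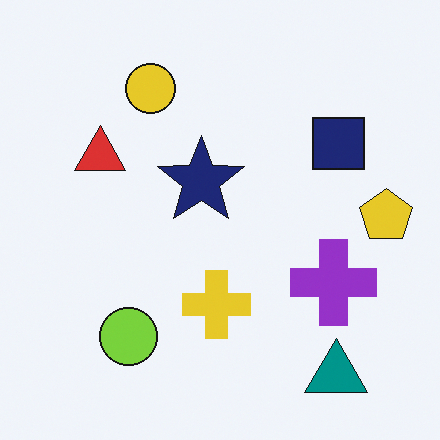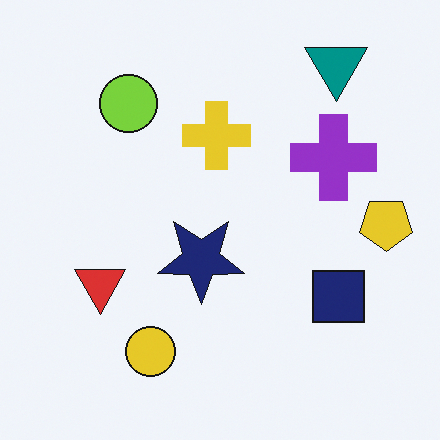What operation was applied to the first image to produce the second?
It was flipped vertically (top ↔ bottom).

The teal triangle is in the bottom-right of the first image and the top-right of the second — shapes on opposite sides of the horizontal midline have swapped in a mirror flip.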